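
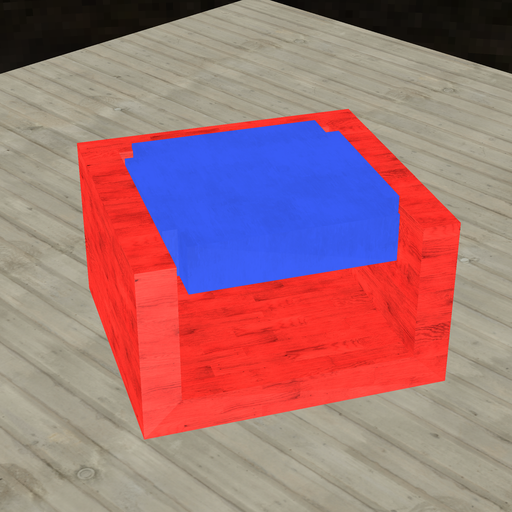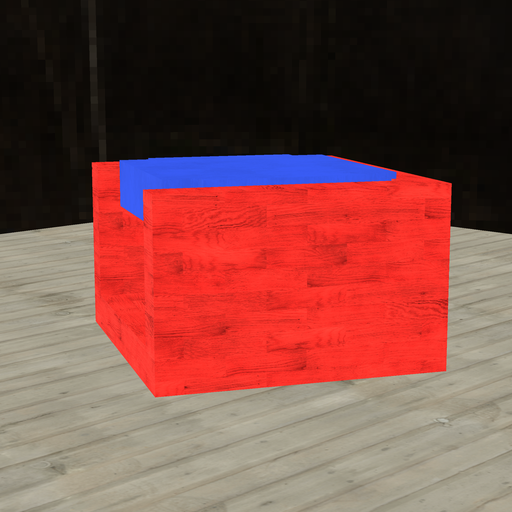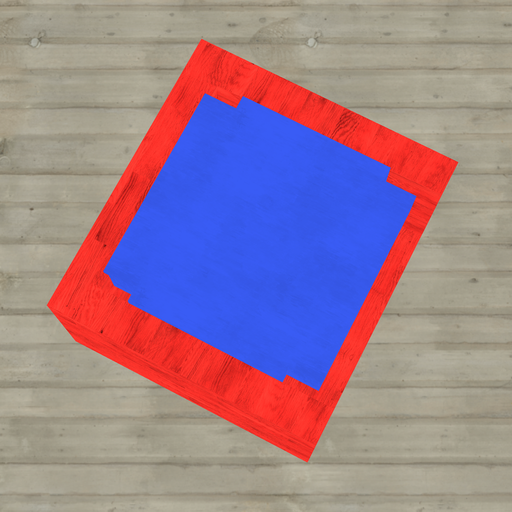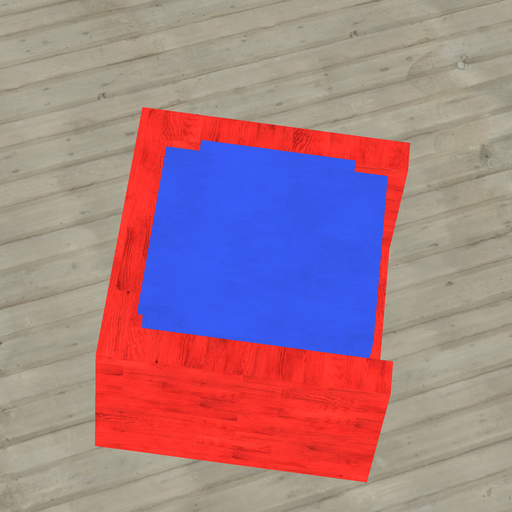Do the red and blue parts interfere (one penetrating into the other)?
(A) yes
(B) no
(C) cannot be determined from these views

(A) yes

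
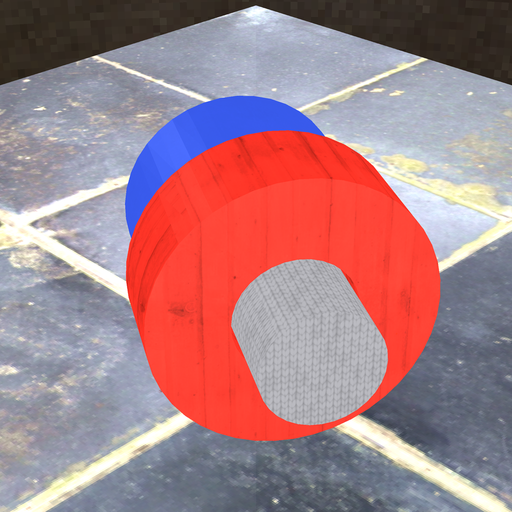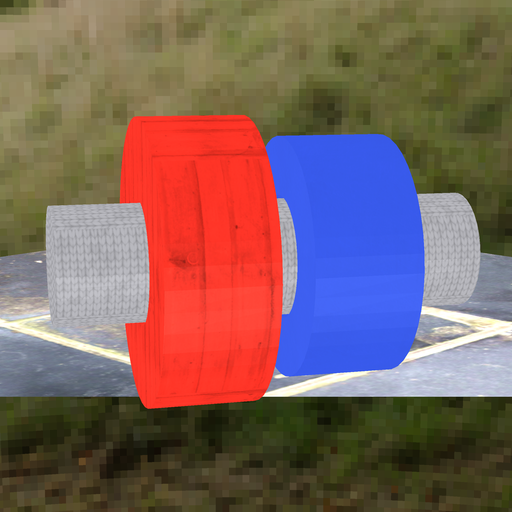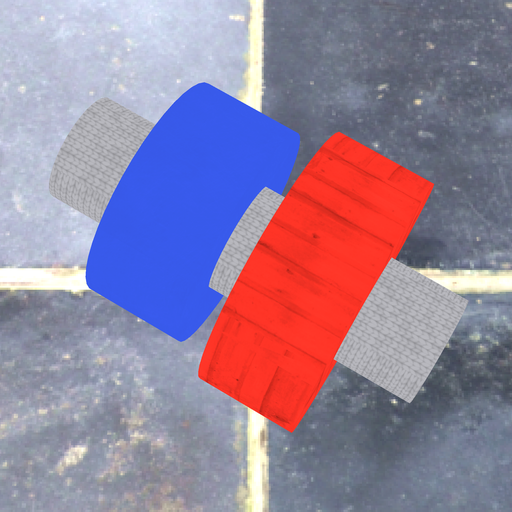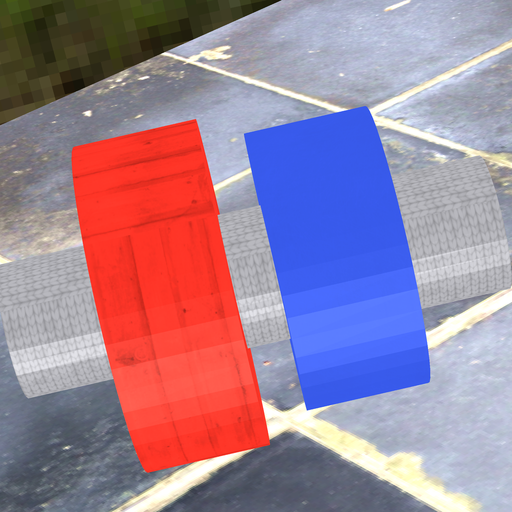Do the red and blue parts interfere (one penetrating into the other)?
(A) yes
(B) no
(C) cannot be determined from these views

(B) no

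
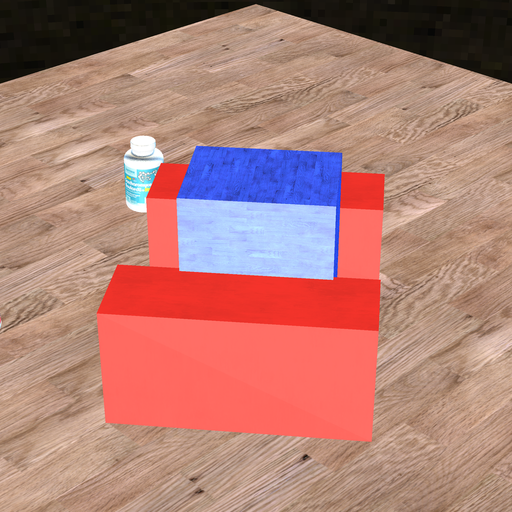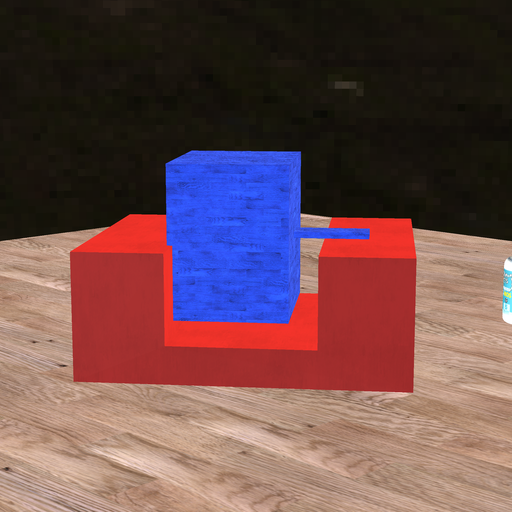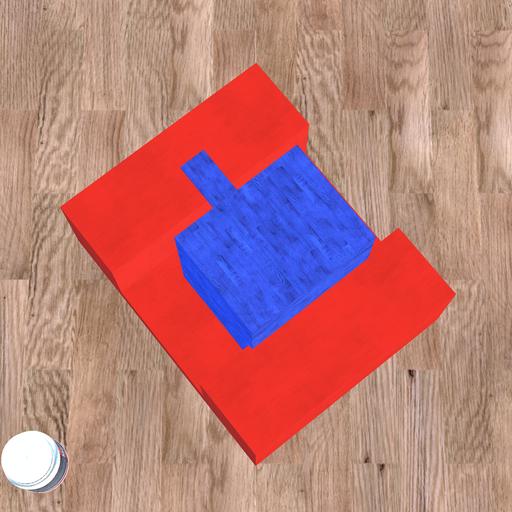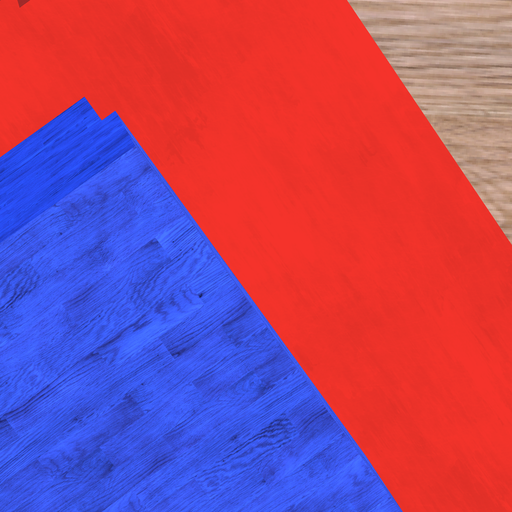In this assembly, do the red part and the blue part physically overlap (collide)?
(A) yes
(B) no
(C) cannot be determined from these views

(A) yes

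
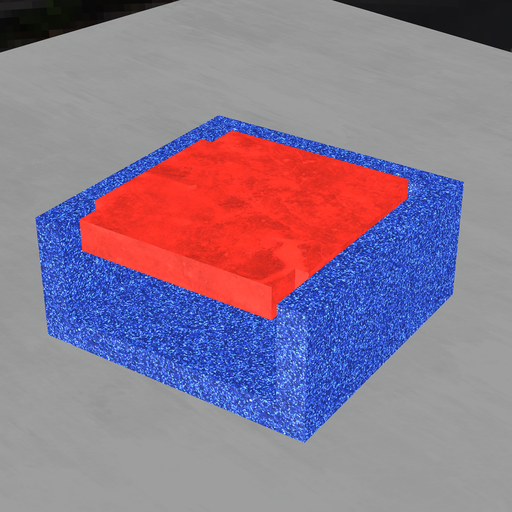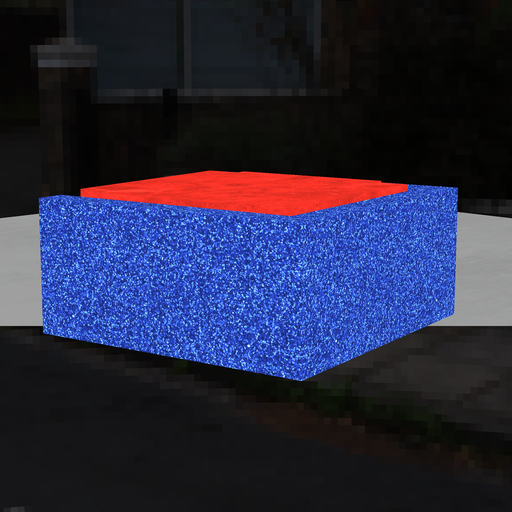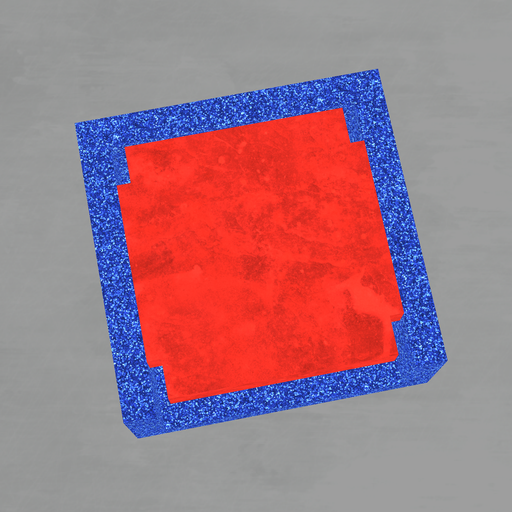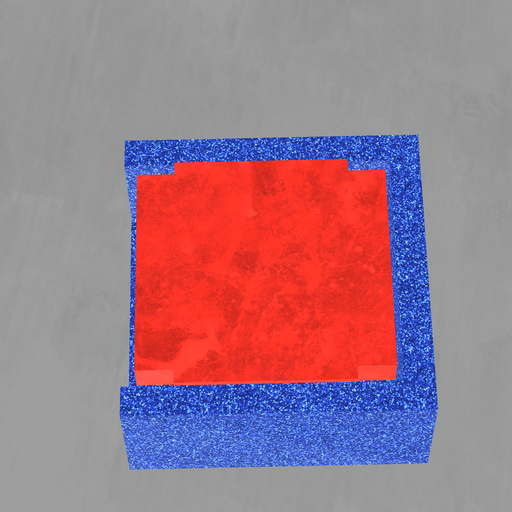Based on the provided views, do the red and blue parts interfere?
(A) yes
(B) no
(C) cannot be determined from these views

(B) no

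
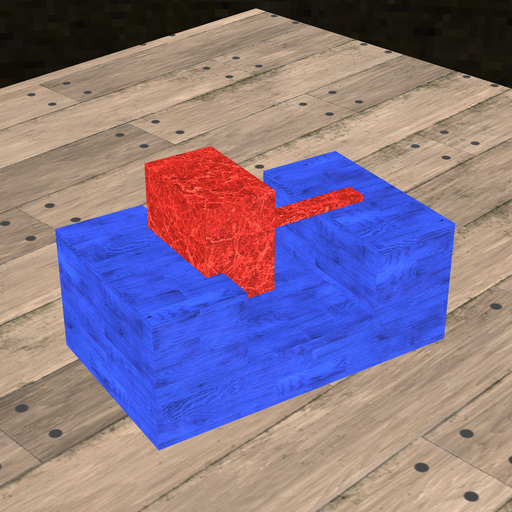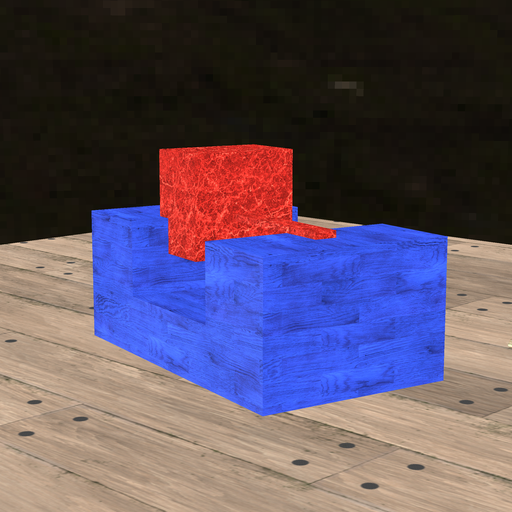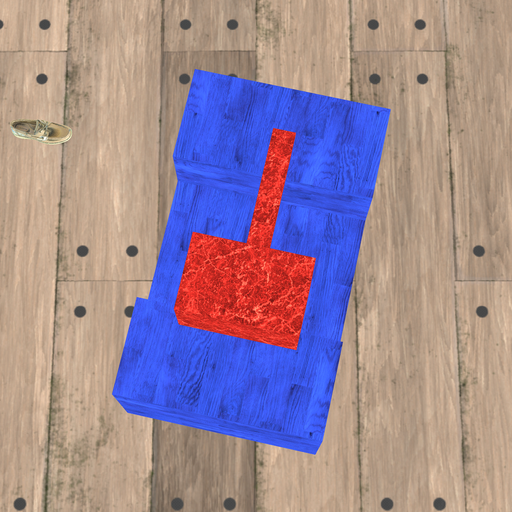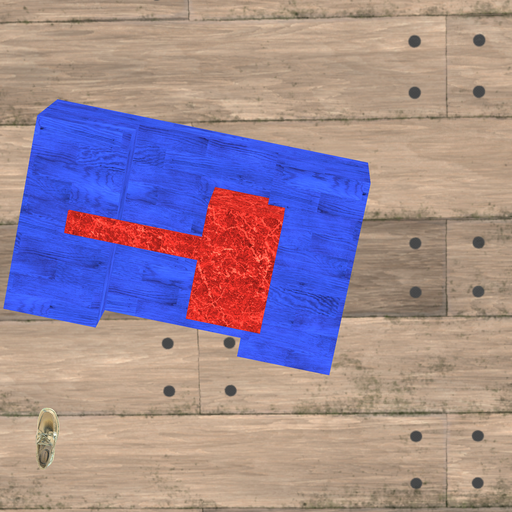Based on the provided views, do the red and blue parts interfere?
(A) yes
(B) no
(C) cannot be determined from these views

(A) yes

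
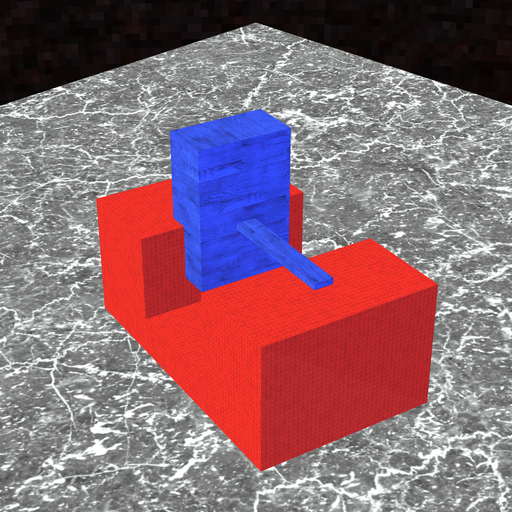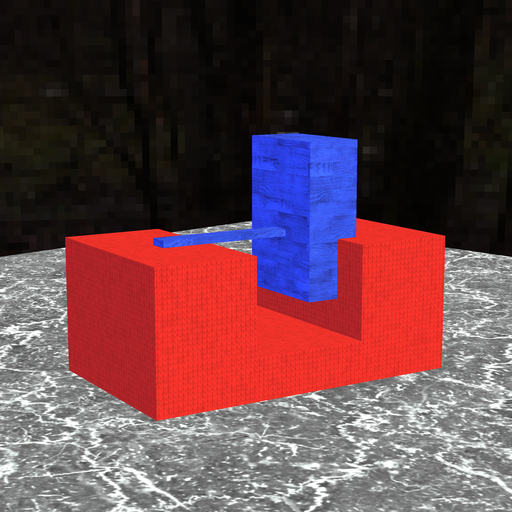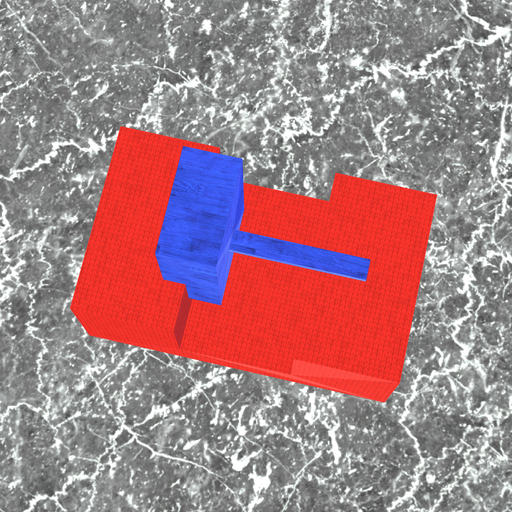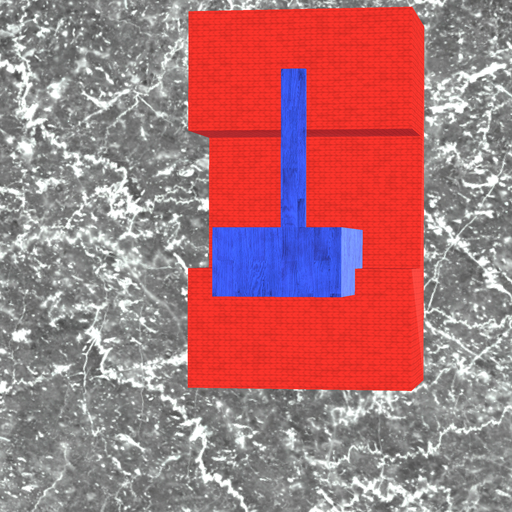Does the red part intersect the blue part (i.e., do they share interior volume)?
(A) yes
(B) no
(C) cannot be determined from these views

(A) yes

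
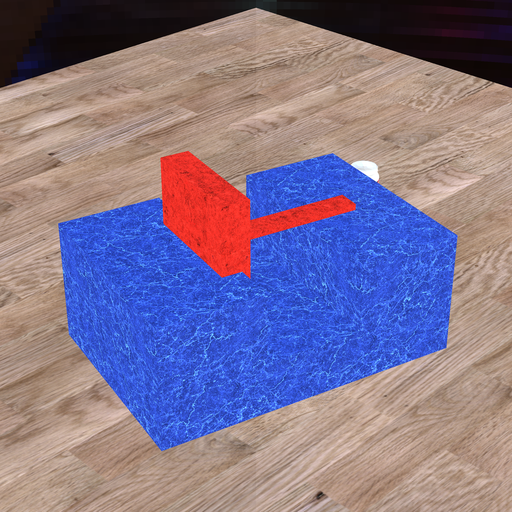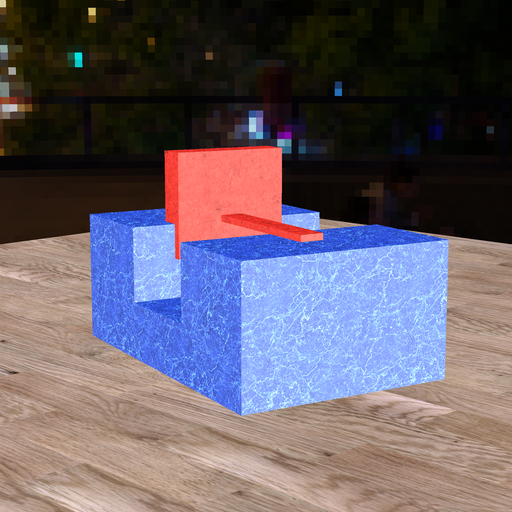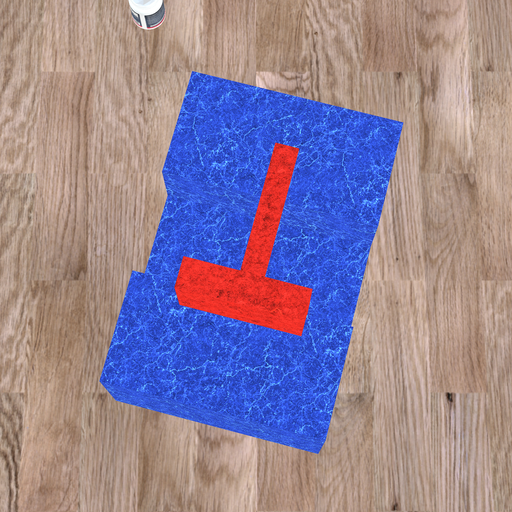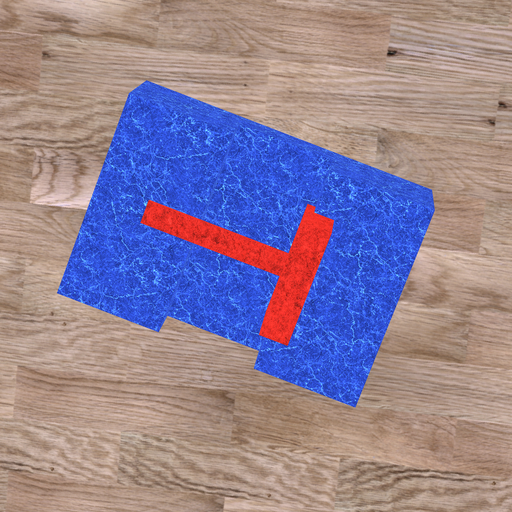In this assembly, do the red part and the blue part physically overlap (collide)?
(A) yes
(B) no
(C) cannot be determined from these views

(A) yes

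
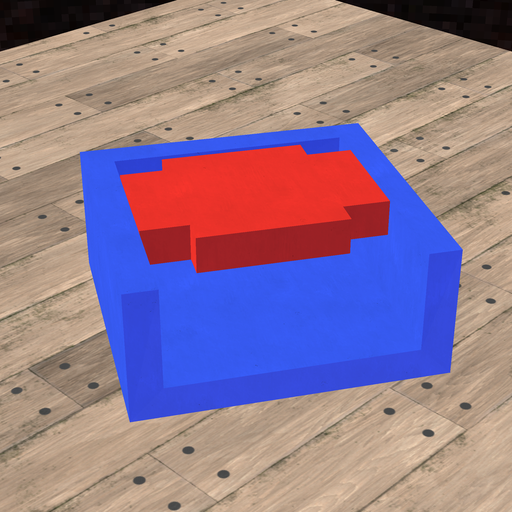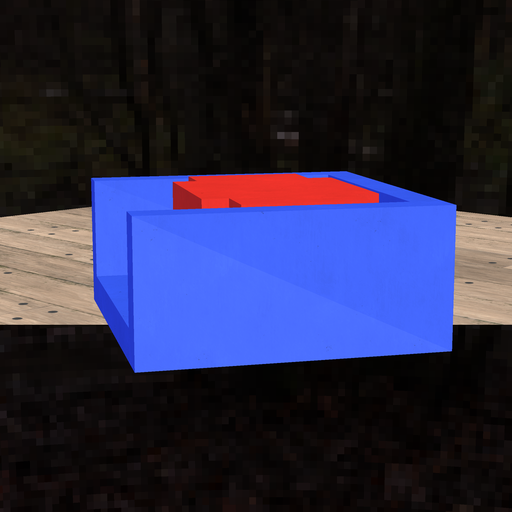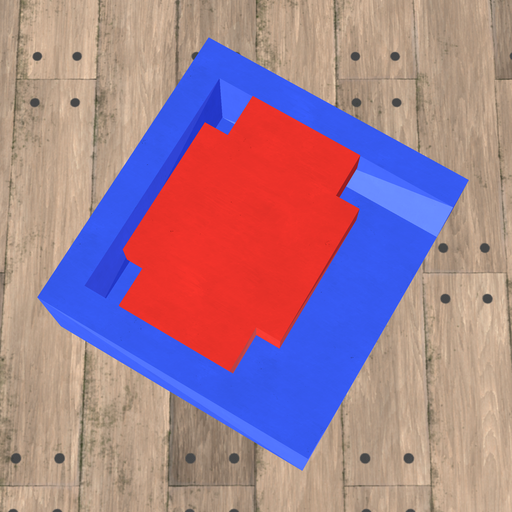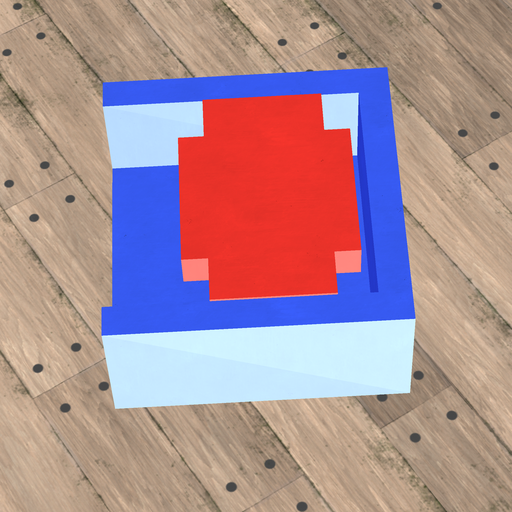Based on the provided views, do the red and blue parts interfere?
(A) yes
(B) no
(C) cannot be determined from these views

(B) no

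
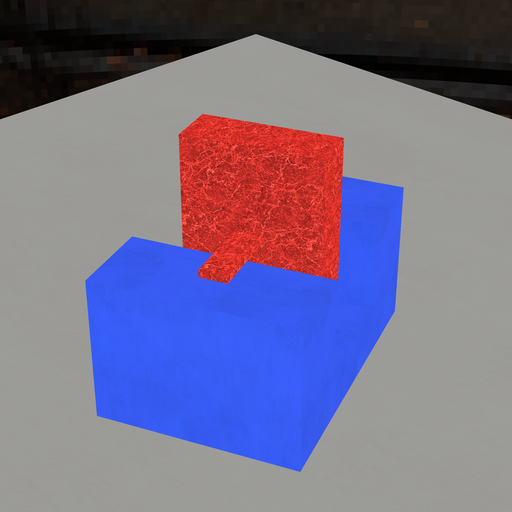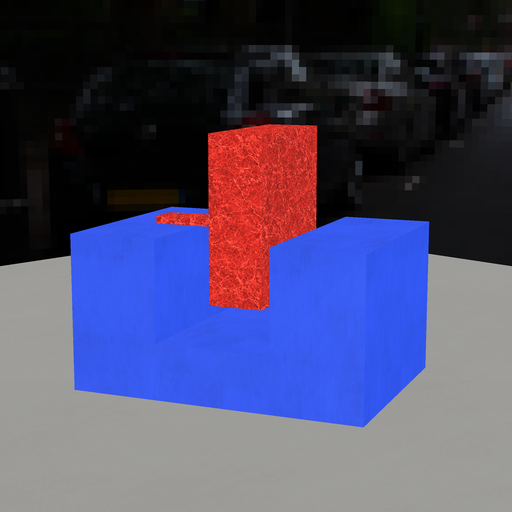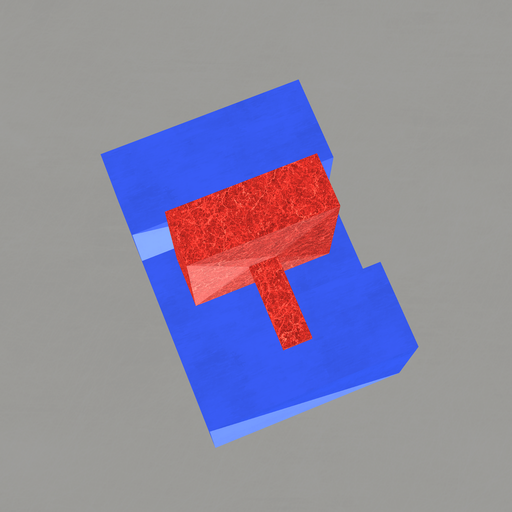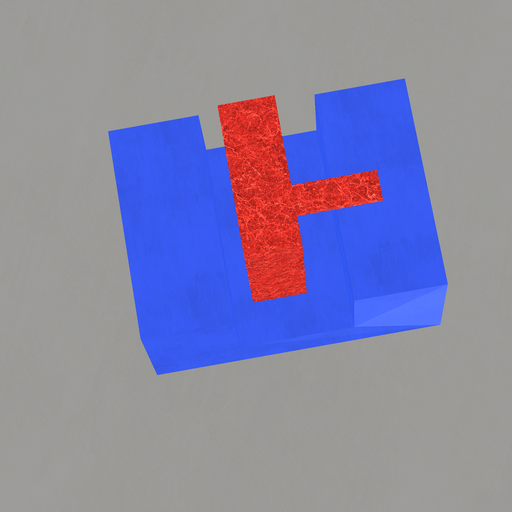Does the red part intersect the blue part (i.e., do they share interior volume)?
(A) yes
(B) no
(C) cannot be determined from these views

(B) no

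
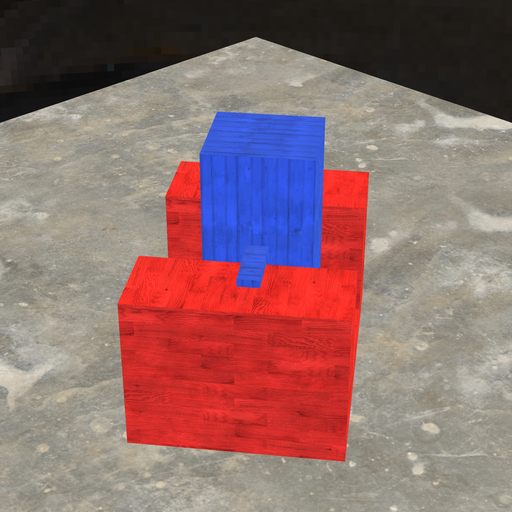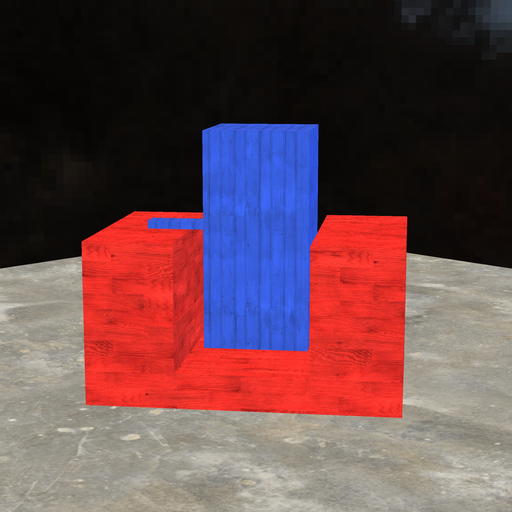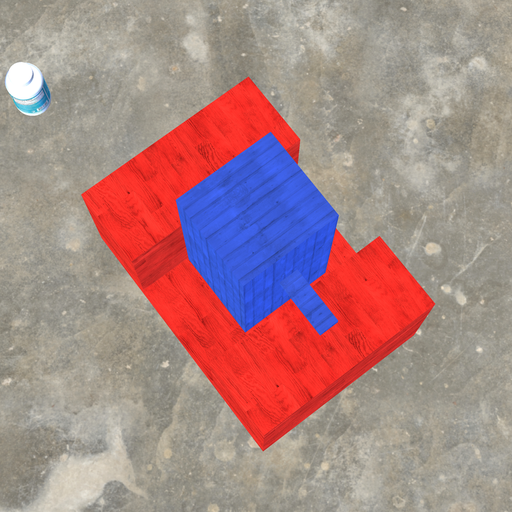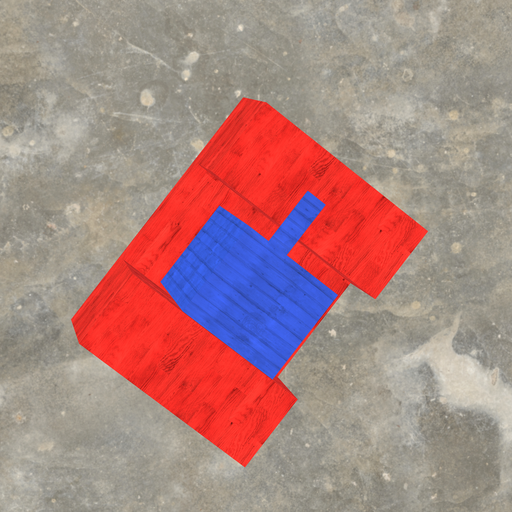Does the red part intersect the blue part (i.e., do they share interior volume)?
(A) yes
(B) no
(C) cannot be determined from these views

(B) no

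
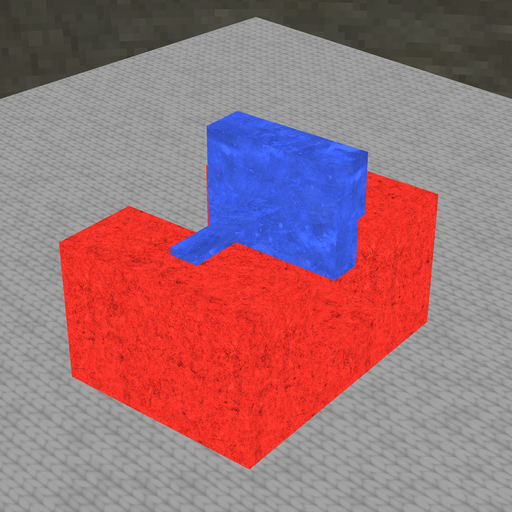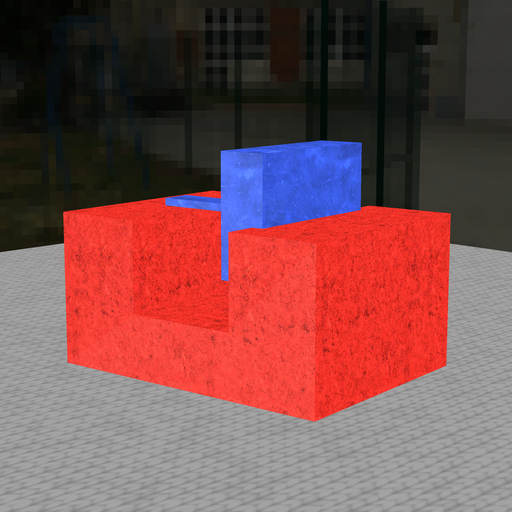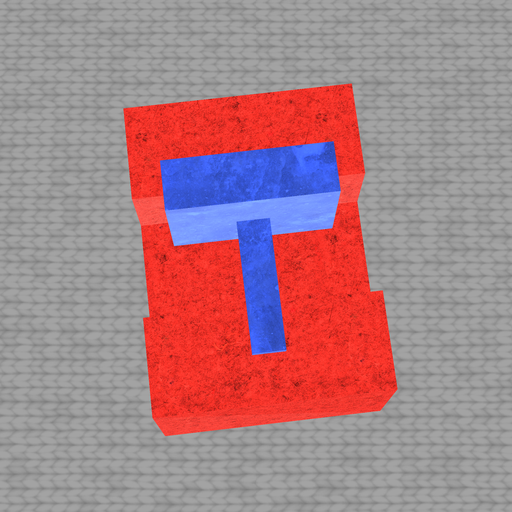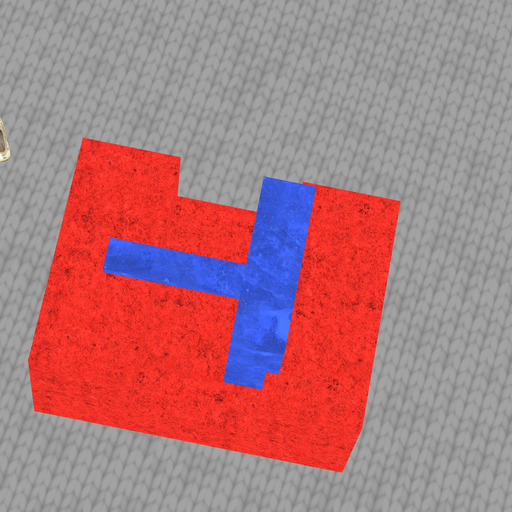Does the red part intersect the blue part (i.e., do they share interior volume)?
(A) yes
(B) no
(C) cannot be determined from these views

(A) yes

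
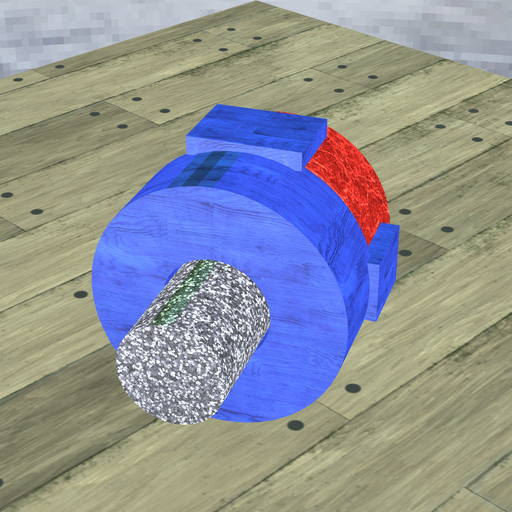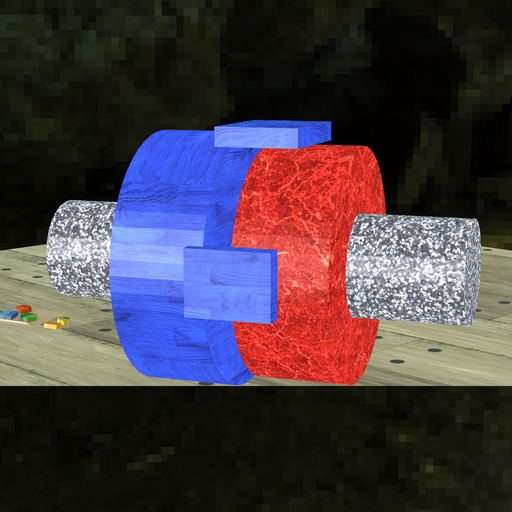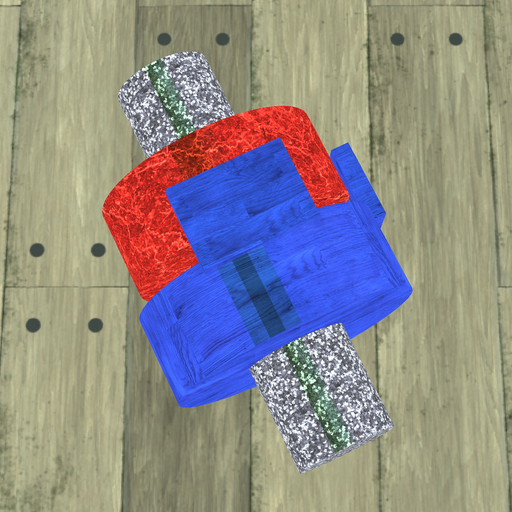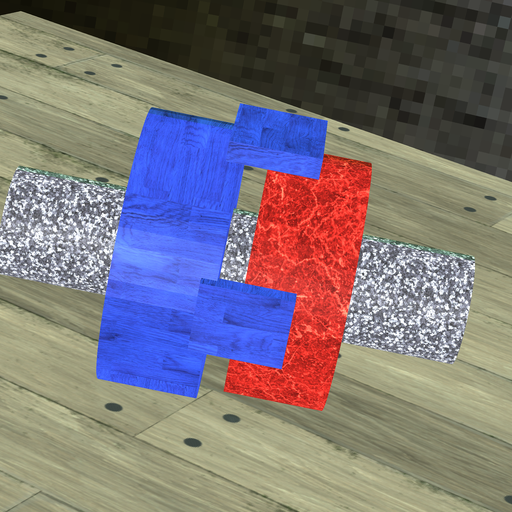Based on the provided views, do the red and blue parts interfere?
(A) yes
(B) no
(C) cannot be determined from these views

(B) no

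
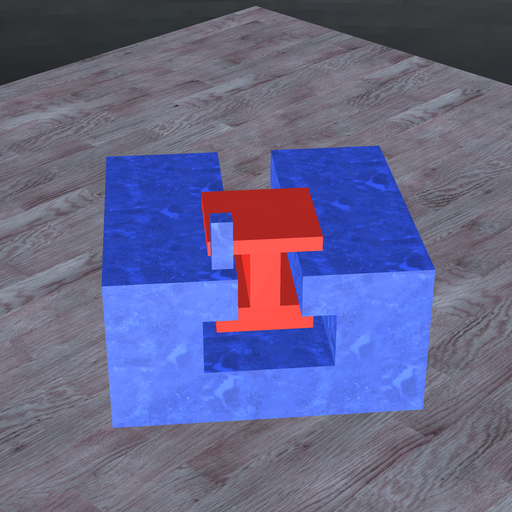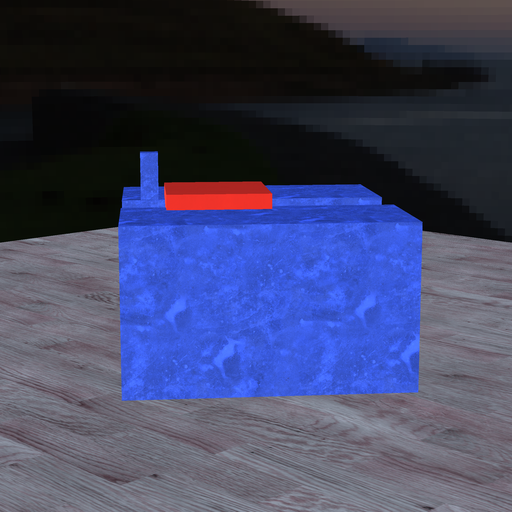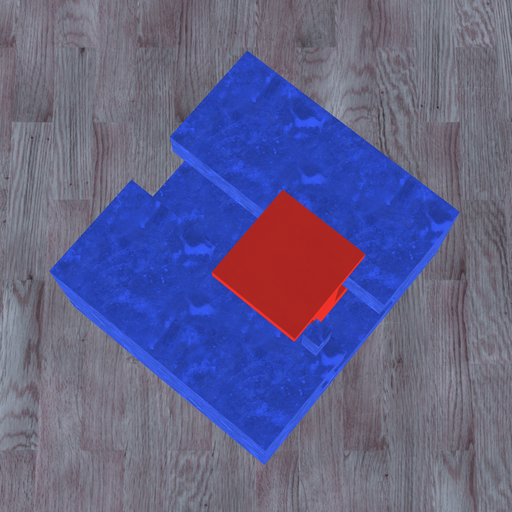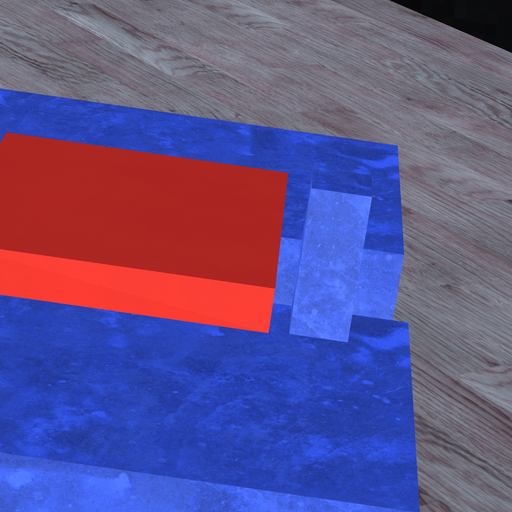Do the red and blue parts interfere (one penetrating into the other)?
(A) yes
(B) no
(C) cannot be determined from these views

(B) no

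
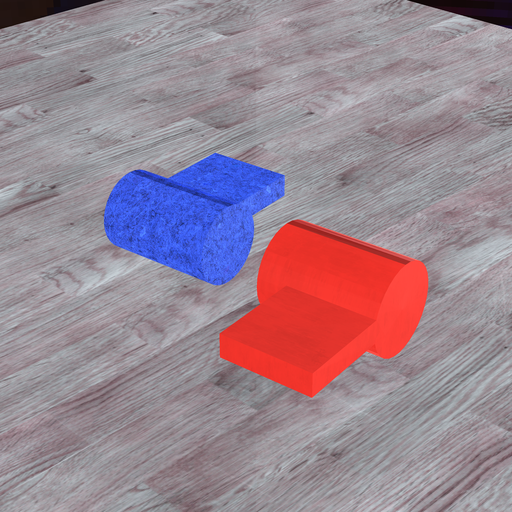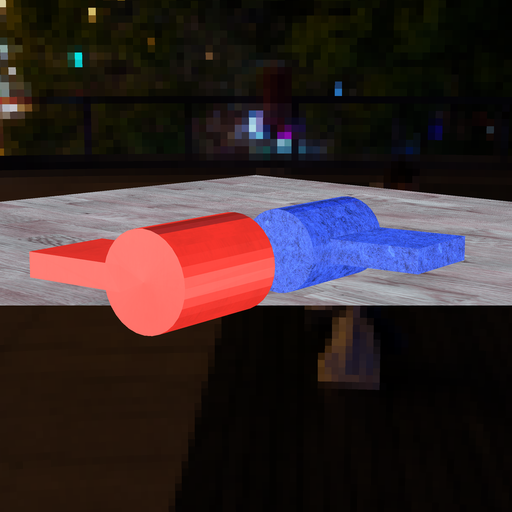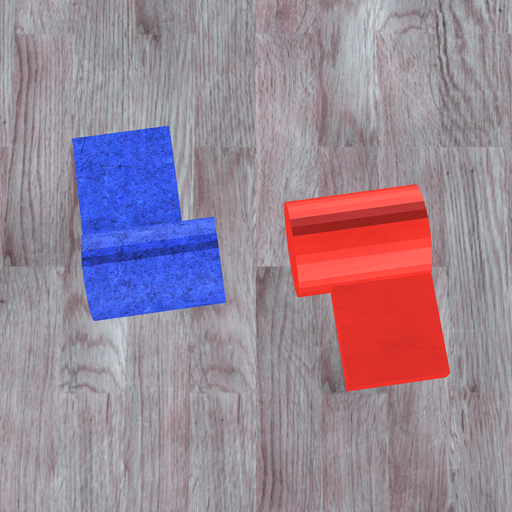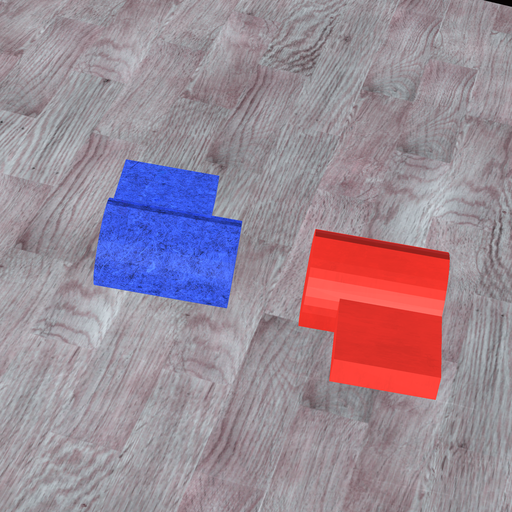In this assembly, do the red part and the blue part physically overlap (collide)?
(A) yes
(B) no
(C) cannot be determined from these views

(B) no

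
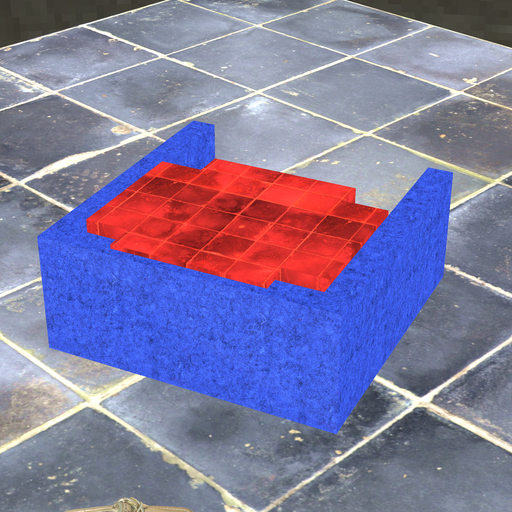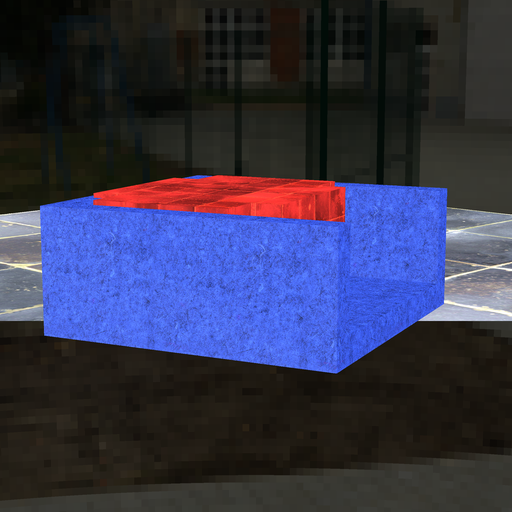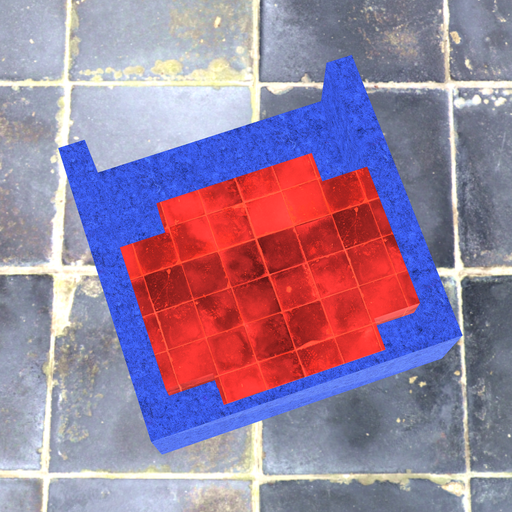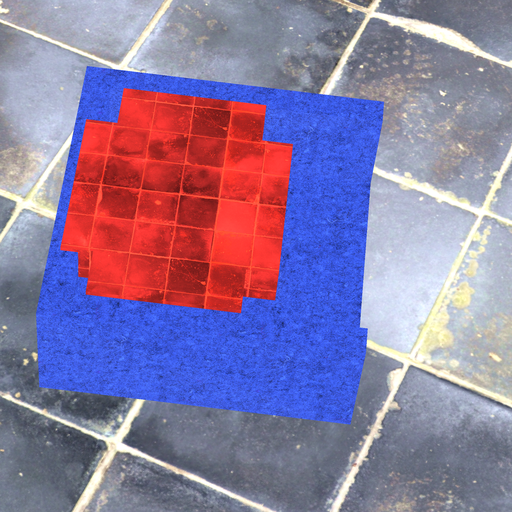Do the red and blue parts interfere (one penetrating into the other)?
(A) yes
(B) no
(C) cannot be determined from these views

(A) yes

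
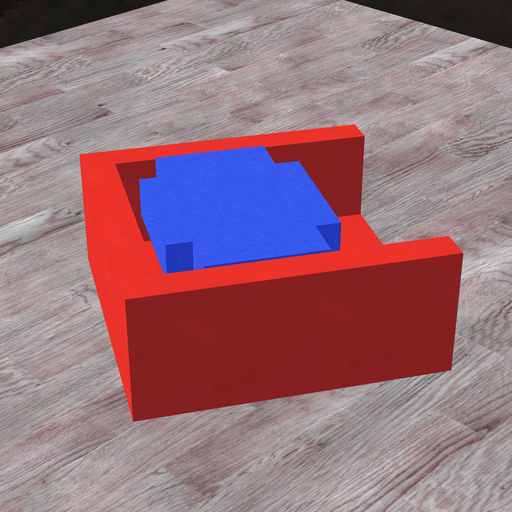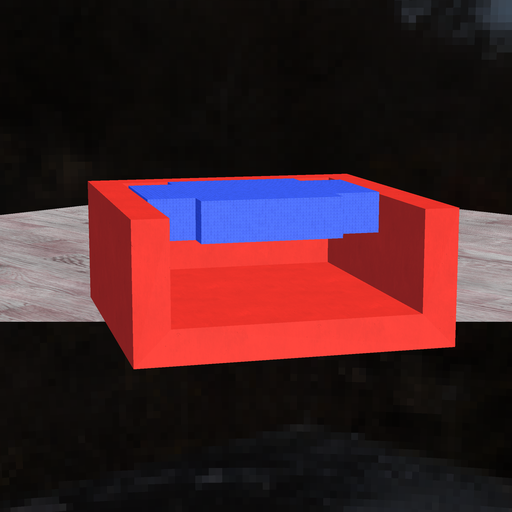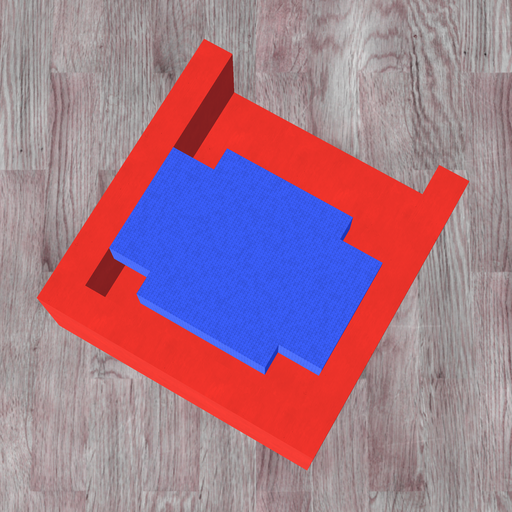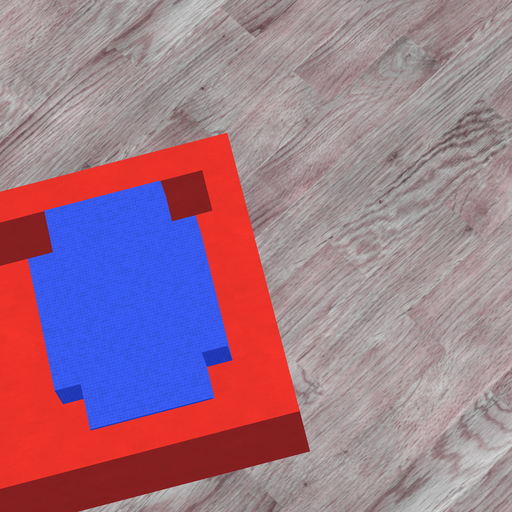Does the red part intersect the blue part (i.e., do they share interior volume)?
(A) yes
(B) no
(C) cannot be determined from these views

(B) no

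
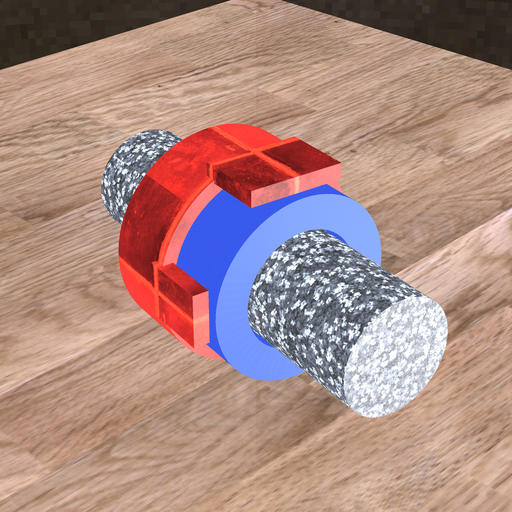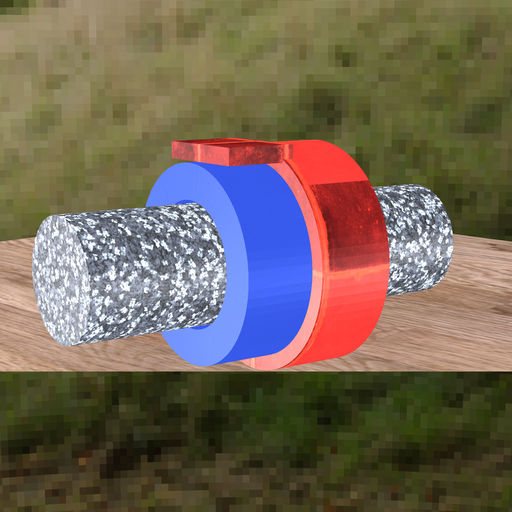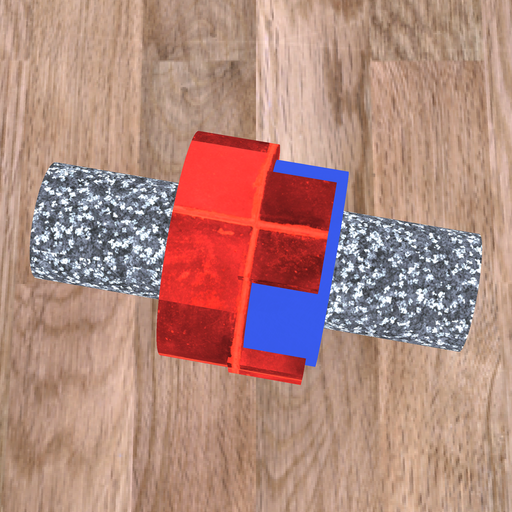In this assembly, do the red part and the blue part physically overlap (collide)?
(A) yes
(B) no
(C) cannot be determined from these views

(A) yes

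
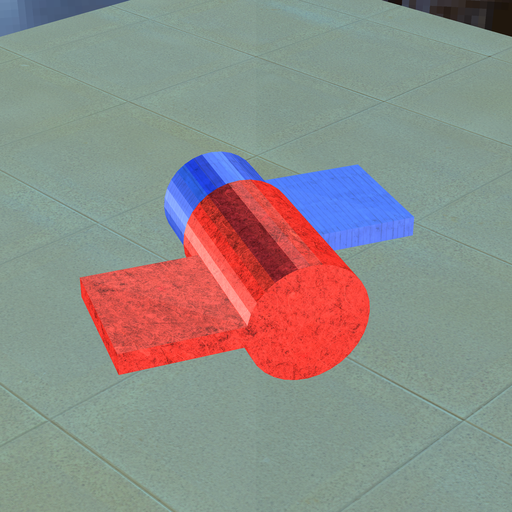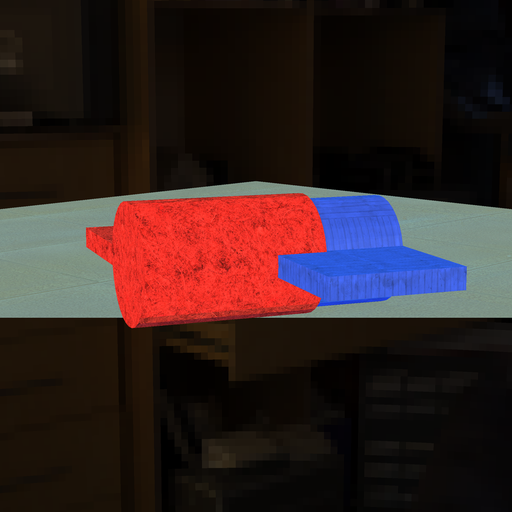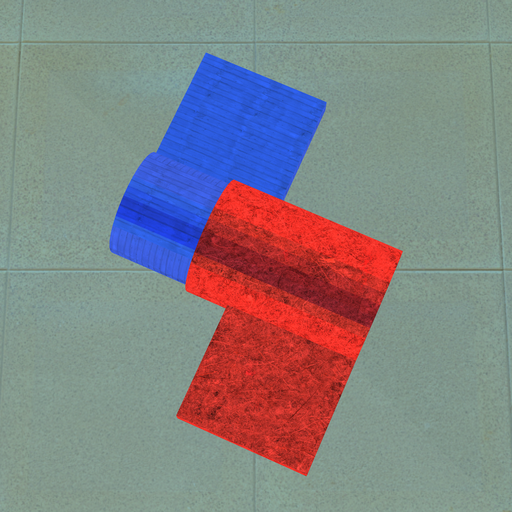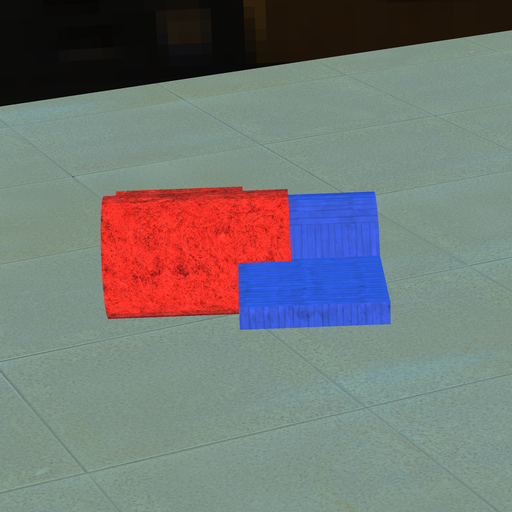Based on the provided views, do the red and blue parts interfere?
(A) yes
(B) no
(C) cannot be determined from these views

(A) yes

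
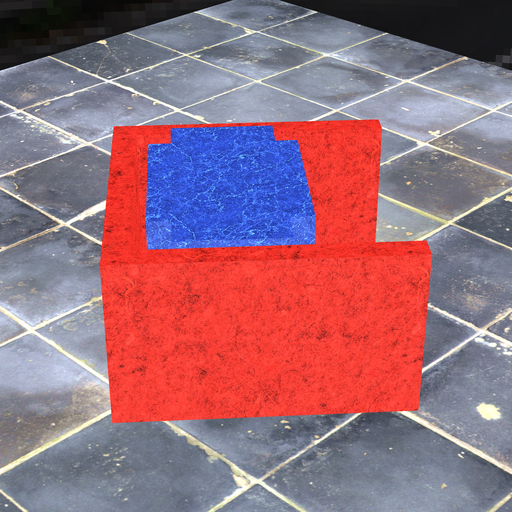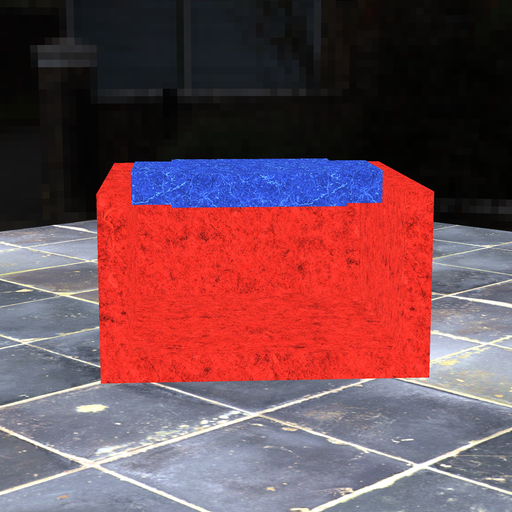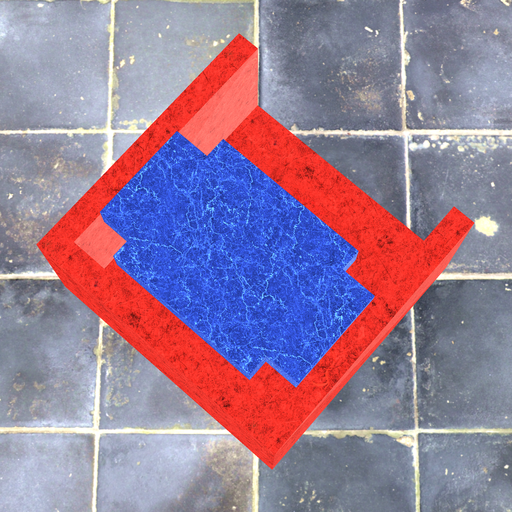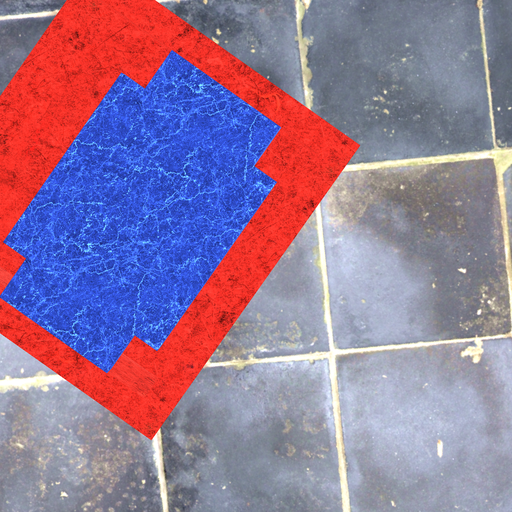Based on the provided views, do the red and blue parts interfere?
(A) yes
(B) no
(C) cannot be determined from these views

(B) no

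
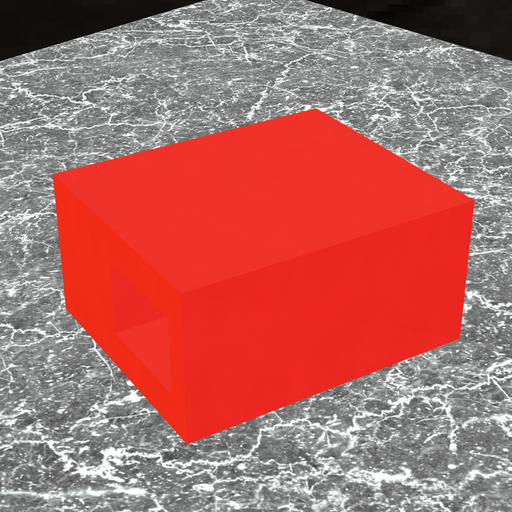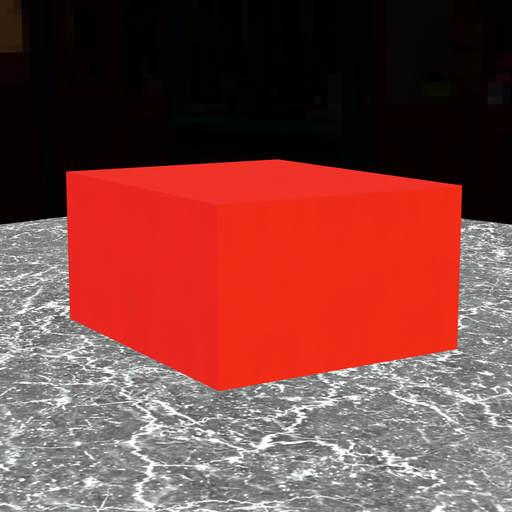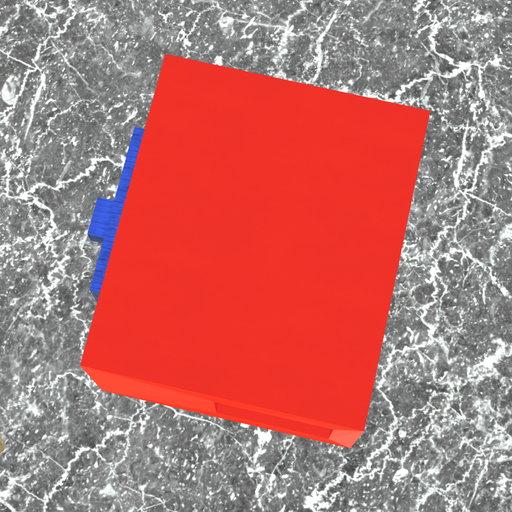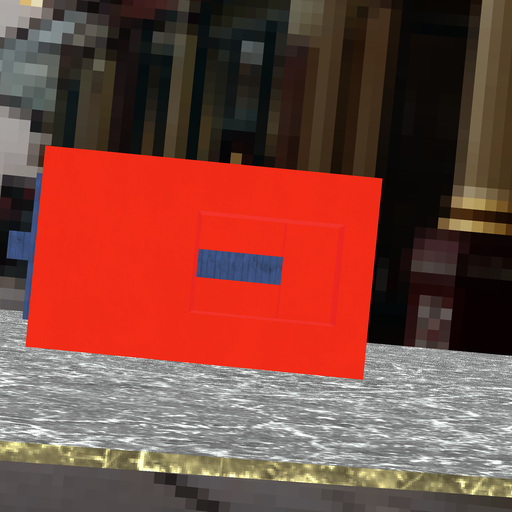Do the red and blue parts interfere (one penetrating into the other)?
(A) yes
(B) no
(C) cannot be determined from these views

(A) yes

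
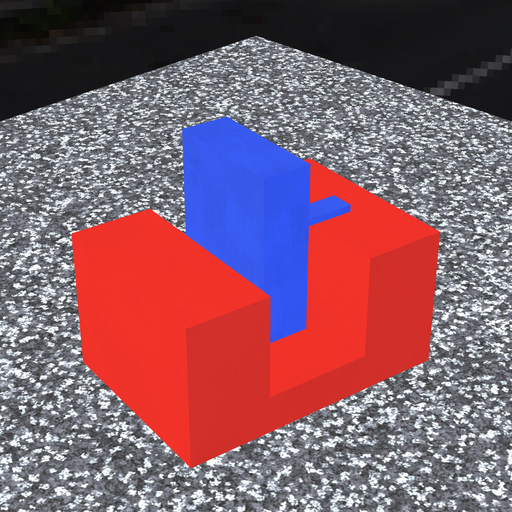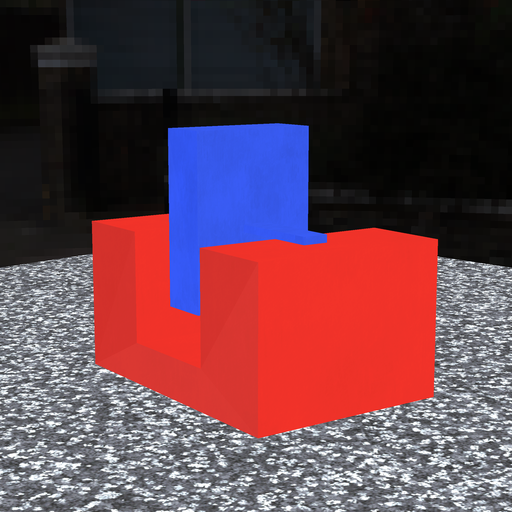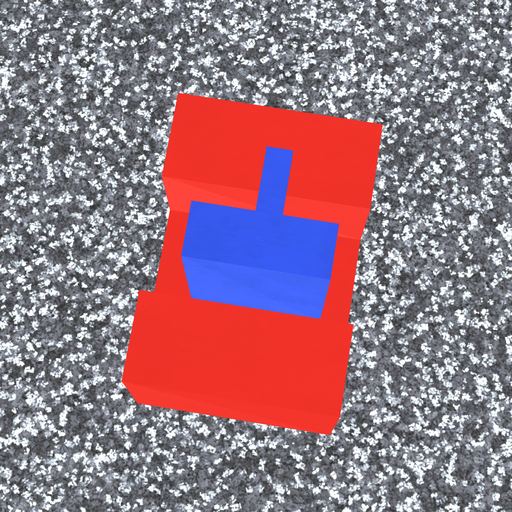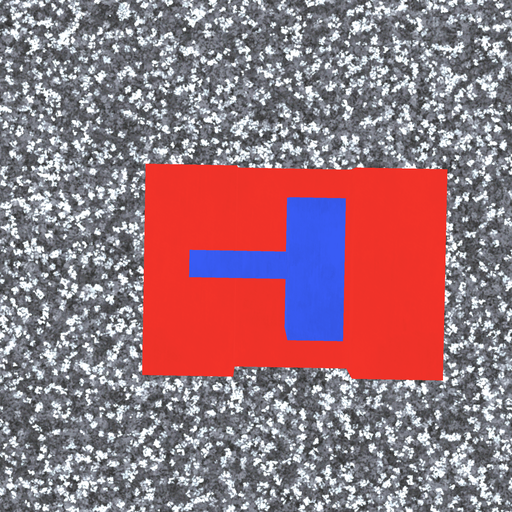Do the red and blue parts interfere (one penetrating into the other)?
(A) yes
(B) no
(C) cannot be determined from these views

(B) no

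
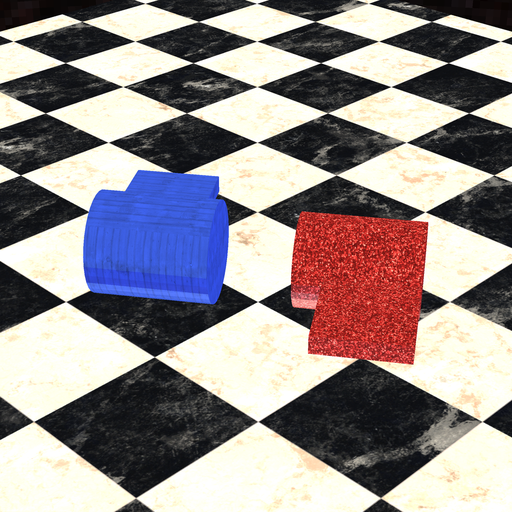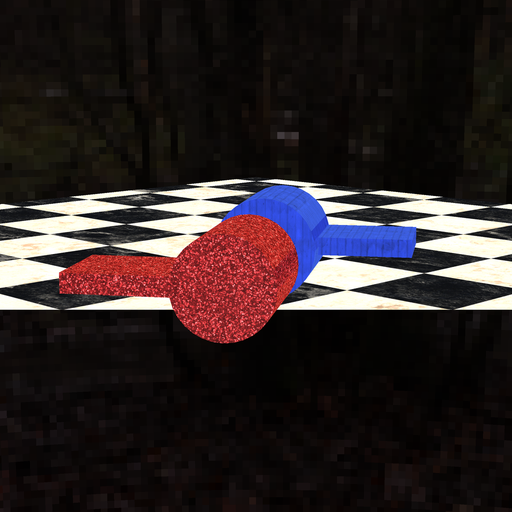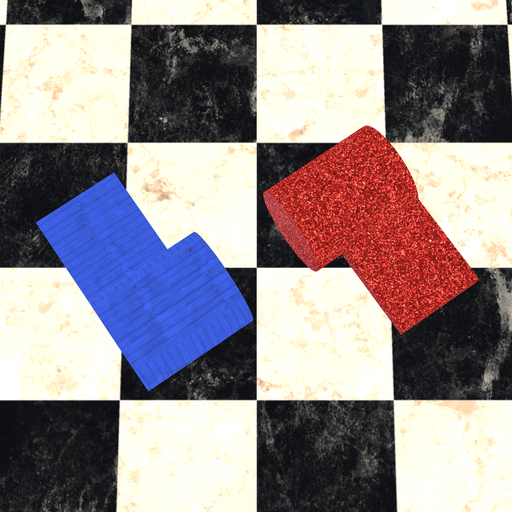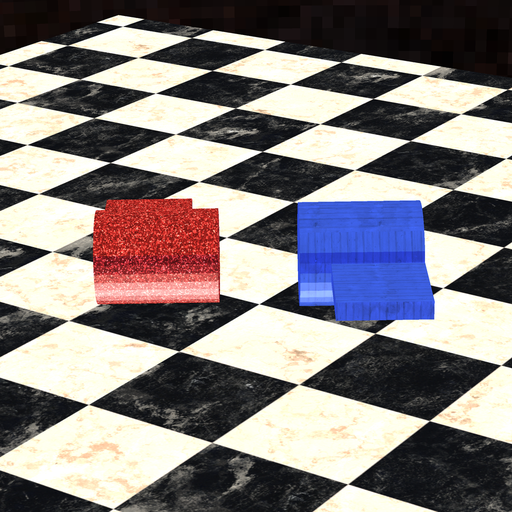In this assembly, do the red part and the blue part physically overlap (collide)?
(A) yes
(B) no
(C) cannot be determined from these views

(B) no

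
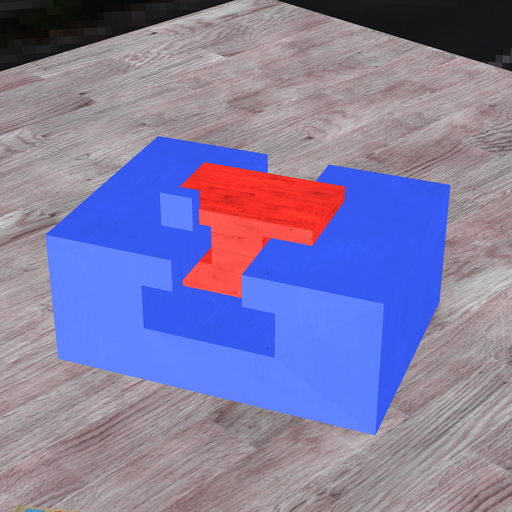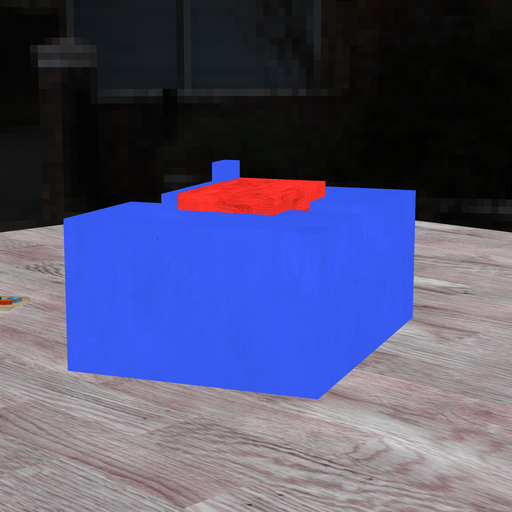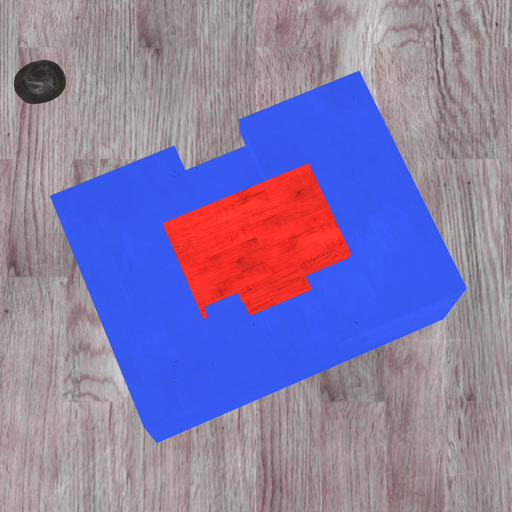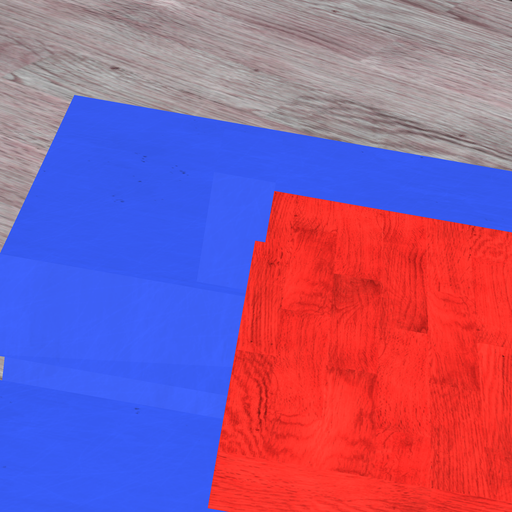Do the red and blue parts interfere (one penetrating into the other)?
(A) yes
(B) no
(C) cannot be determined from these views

(A) yes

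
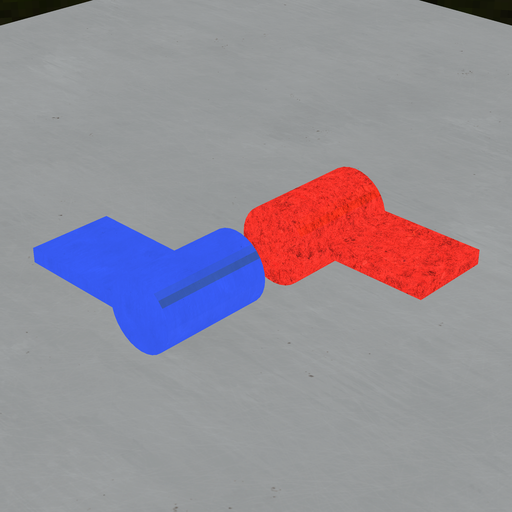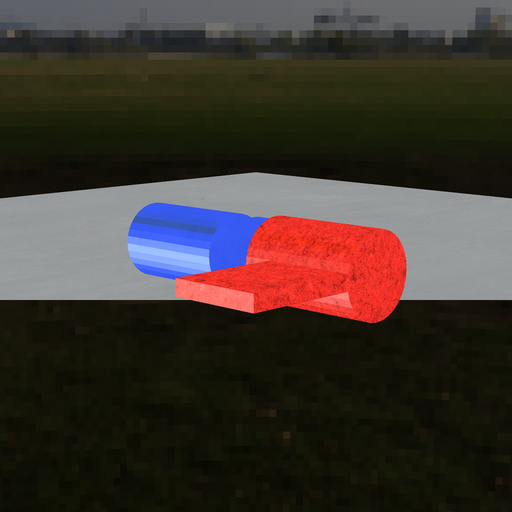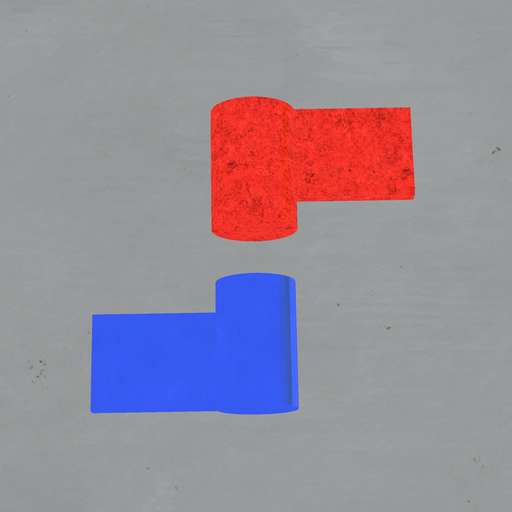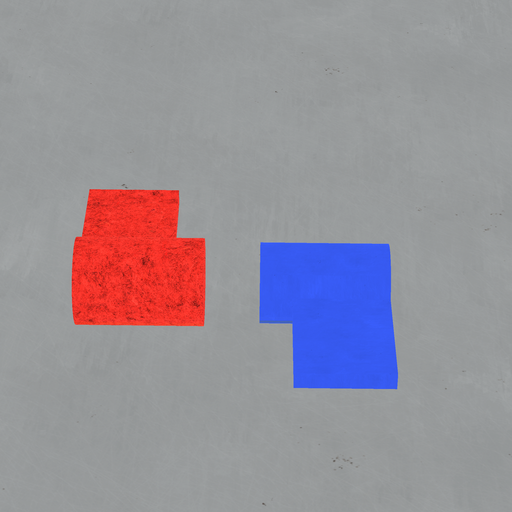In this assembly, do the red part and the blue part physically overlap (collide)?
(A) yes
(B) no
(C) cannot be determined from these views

(B) no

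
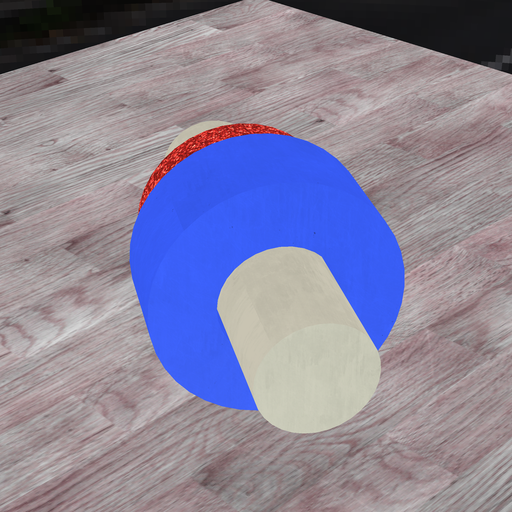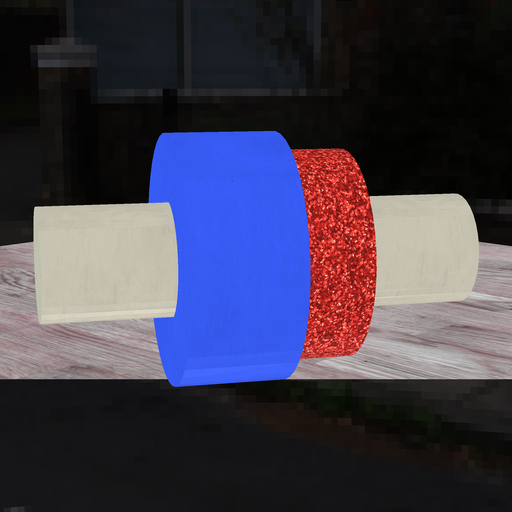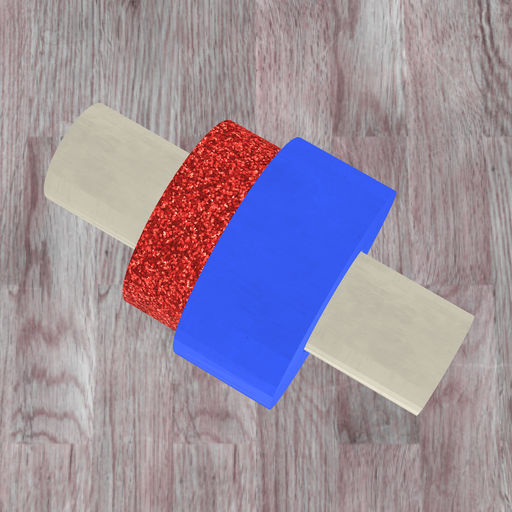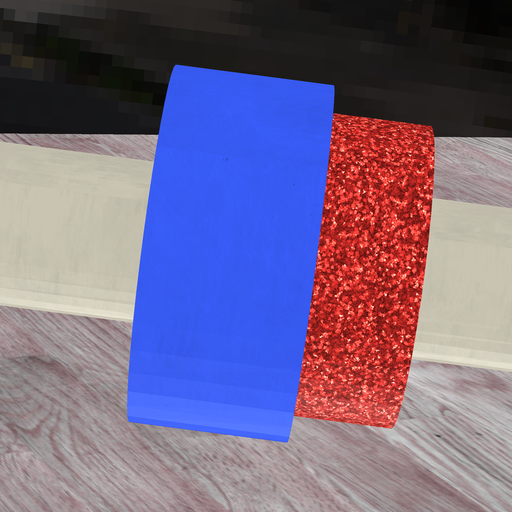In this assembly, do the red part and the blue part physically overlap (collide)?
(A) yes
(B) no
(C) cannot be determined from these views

(A) yes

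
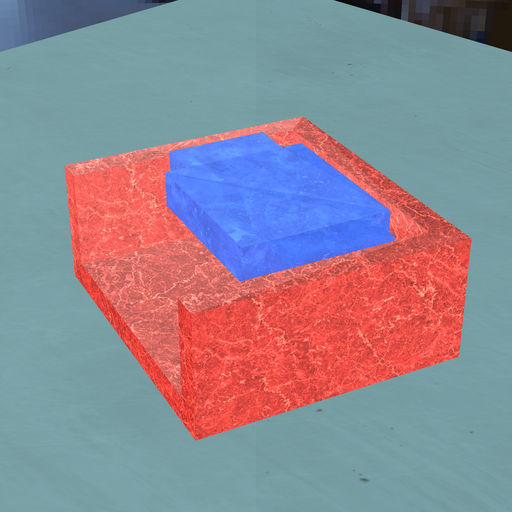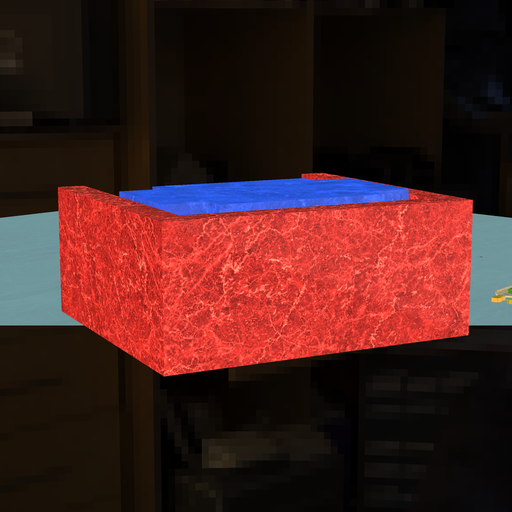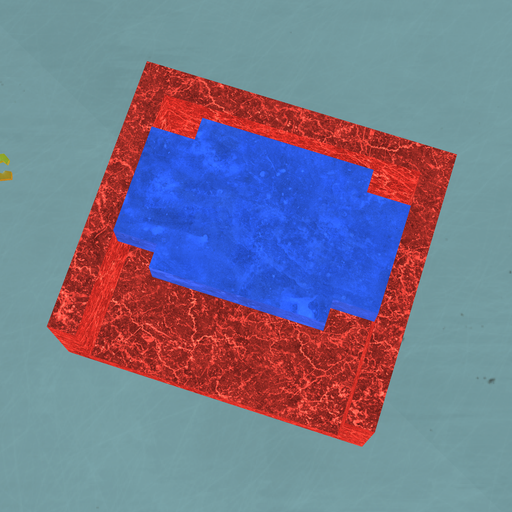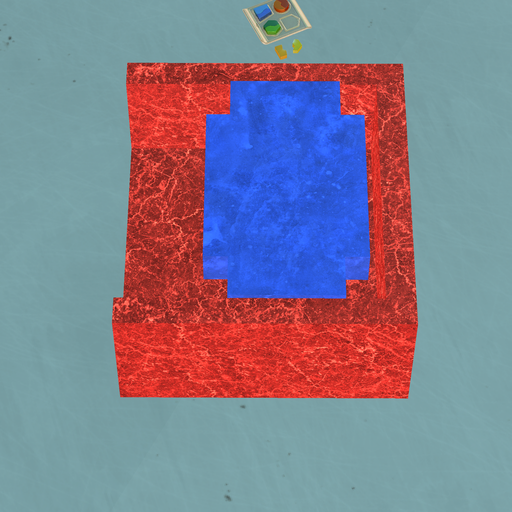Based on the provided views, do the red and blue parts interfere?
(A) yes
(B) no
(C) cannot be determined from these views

(B) no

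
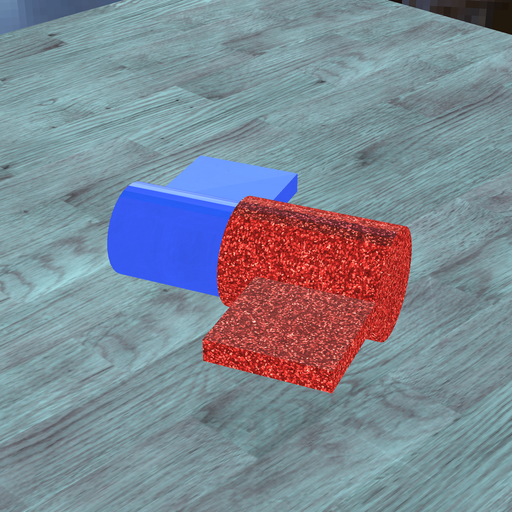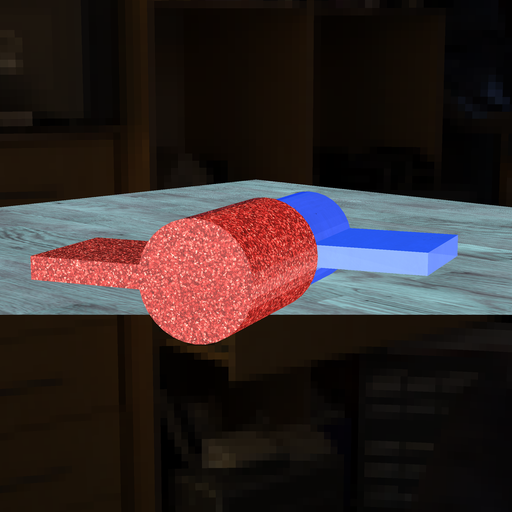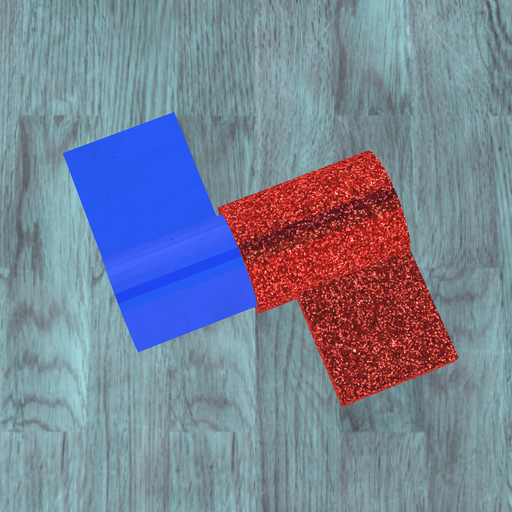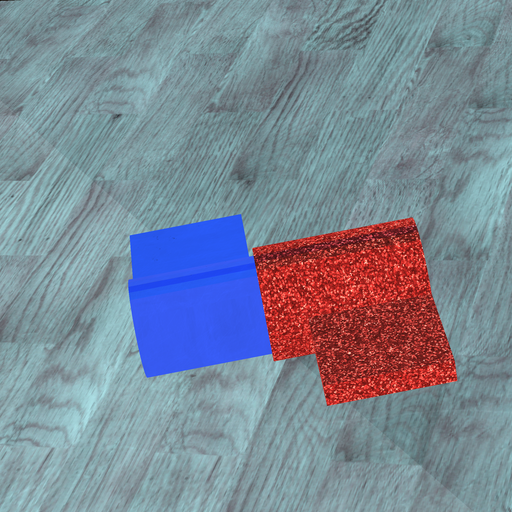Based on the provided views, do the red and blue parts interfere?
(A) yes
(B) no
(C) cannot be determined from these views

(A) yes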